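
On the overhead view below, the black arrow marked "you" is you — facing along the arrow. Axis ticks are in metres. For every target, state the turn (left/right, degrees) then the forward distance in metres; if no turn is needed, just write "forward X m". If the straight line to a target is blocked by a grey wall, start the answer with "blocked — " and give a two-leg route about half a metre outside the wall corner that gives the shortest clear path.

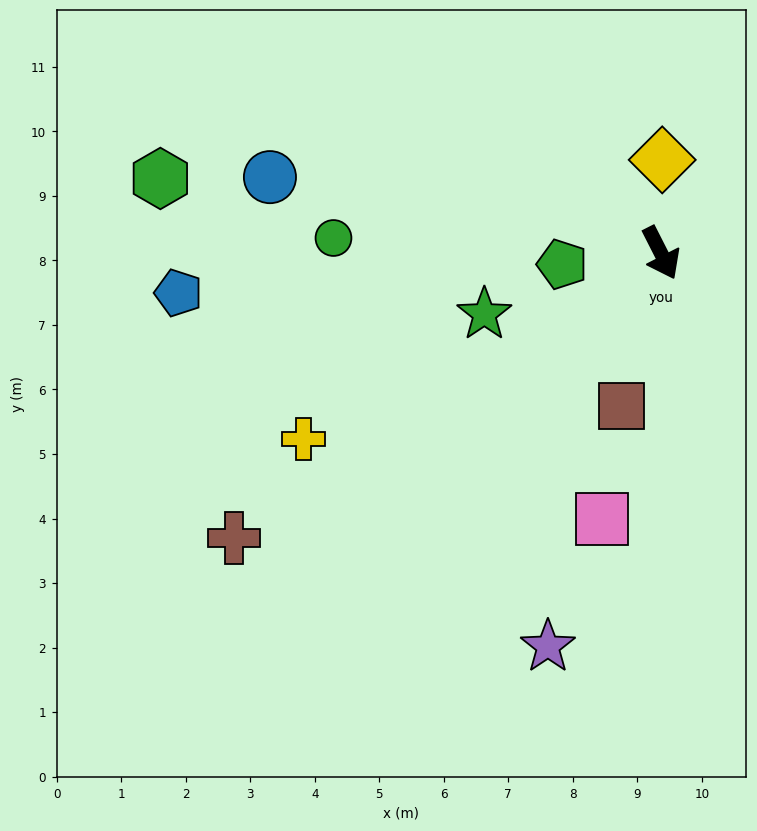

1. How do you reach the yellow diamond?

turn left 152°, forward 1.4 m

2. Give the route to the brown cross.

turn right 83°, forward 8.0 m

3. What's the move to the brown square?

turn right 41°, forward 2.4 m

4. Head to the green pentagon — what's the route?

turn right 110°, forward 1.5 m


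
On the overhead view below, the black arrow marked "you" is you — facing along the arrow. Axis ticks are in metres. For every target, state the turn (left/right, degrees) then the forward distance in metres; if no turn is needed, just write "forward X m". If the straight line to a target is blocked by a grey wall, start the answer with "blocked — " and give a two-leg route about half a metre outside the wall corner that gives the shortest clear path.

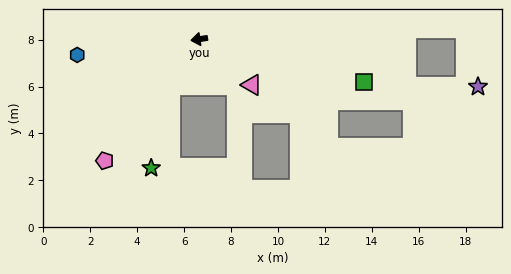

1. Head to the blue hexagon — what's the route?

forward 5.2 m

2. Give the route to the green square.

turn left 157°, forward 7.3 m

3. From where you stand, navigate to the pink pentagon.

turn left 44°, forward 6.6 m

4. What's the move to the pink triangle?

turn left 131°, forward 3.0 m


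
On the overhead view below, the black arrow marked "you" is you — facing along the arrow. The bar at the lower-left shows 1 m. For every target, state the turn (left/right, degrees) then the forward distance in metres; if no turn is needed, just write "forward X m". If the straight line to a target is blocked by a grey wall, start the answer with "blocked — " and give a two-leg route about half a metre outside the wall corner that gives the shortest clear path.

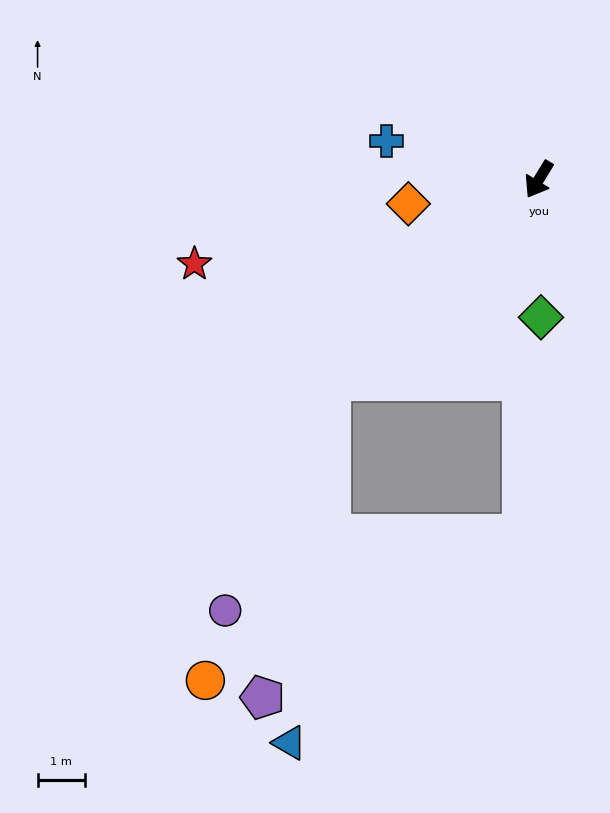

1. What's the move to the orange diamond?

turn right 48°, forward 2.8 m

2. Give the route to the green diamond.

turn left 32°, forward 2.9 m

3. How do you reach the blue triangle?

blocked — turn right 14°, forward 6.1 m, then turn left 39°, forward 7.7 m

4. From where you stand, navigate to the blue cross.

turn right 73°, forward 3.3 m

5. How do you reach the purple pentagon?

blocked — turn right 14°, forward 6.1 m, then turn left 33°, forward 6.8 m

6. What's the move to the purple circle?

blocked — turn right 14°, forward 6.1 m, then turn left 21°, forward 5.3 m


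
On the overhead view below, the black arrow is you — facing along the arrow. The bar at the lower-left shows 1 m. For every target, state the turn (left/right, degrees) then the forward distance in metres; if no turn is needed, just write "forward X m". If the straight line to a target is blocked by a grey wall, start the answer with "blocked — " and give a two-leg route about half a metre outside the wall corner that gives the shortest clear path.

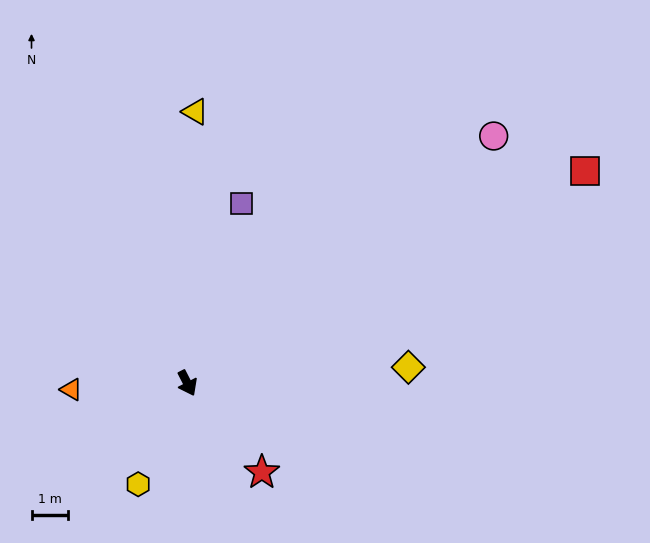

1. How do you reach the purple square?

turn left 136°, forward 5.2 m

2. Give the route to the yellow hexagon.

turn right 53°, forward 3.1 m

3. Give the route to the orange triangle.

turn right 114°, forward 3.2 m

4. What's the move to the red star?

turn left 13°, forward 3.2 m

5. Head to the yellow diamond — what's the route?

turn left 67°, forward 6.1 m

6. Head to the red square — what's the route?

turn left 91°, forward 12.5 m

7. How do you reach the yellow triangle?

turn left 151°, forward 7.5 m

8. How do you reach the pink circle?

turn left 102°, forward 10.9 m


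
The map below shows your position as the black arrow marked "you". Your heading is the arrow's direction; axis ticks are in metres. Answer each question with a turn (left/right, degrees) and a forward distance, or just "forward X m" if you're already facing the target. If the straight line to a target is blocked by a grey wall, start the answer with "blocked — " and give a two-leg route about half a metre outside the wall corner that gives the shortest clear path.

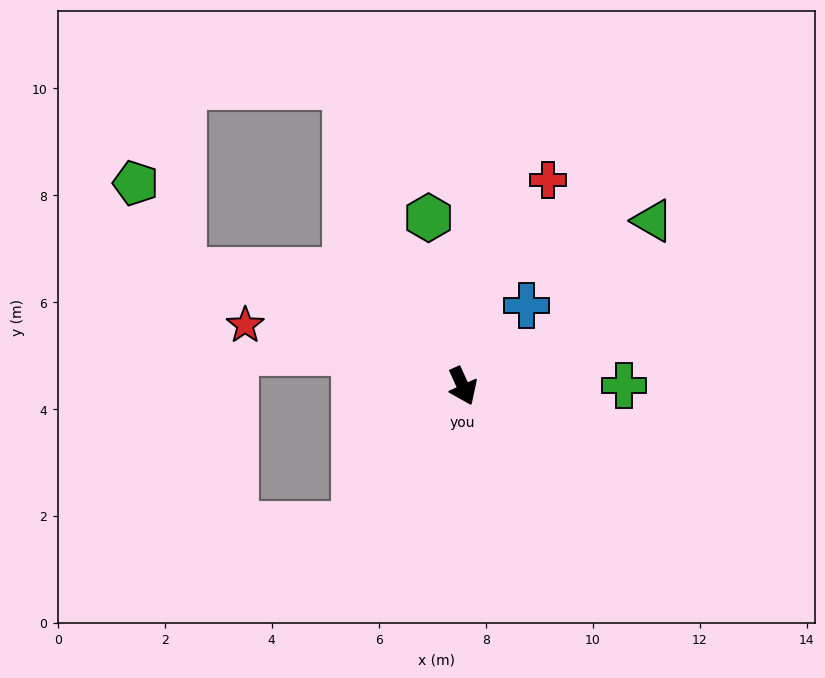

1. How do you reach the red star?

turn right 130°, forward 4.2 m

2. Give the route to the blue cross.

turn left 118°, forward 1.9 m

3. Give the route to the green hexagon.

turn left 167°, forward 3.2 m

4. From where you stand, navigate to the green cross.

turn left 66°, forward 3.0 m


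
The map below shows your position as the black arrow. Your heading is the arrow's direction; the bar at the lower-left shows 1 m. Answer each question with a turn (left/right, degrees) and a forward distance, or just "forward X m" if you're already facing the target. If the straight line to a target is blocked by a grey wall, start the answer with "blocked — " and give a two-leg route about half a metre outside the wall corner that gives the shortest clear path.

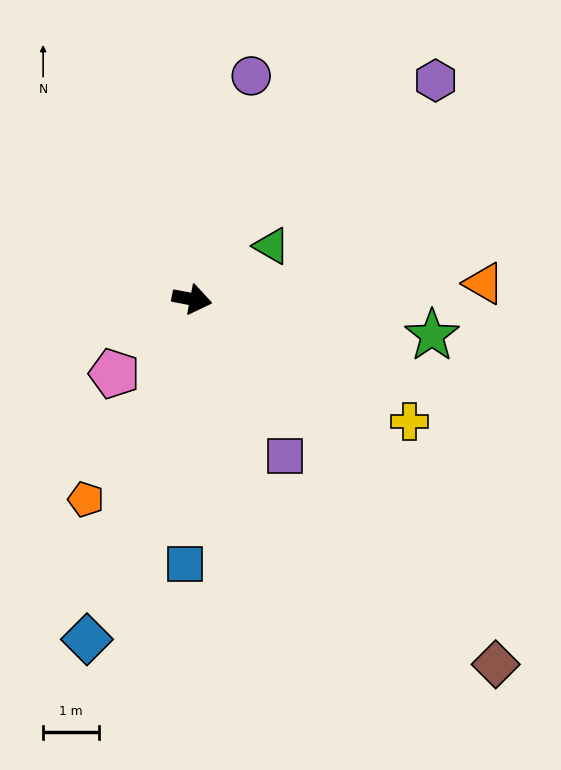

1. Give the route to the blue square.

turn right 81°, forward 4.8 m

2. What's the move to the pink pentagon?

turn right 125°, forward 1.9 m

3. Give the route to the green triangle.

turn left 45°, forward 1.7 m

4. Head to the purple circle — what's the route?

turn left 86°, forward 4.2 m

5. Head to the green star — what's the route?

turn left 2°, forward 4.4 m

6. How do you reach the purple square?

turn right 49°, forward 3.3 m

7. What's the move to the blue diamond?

turn right 96°, forward 6.4 m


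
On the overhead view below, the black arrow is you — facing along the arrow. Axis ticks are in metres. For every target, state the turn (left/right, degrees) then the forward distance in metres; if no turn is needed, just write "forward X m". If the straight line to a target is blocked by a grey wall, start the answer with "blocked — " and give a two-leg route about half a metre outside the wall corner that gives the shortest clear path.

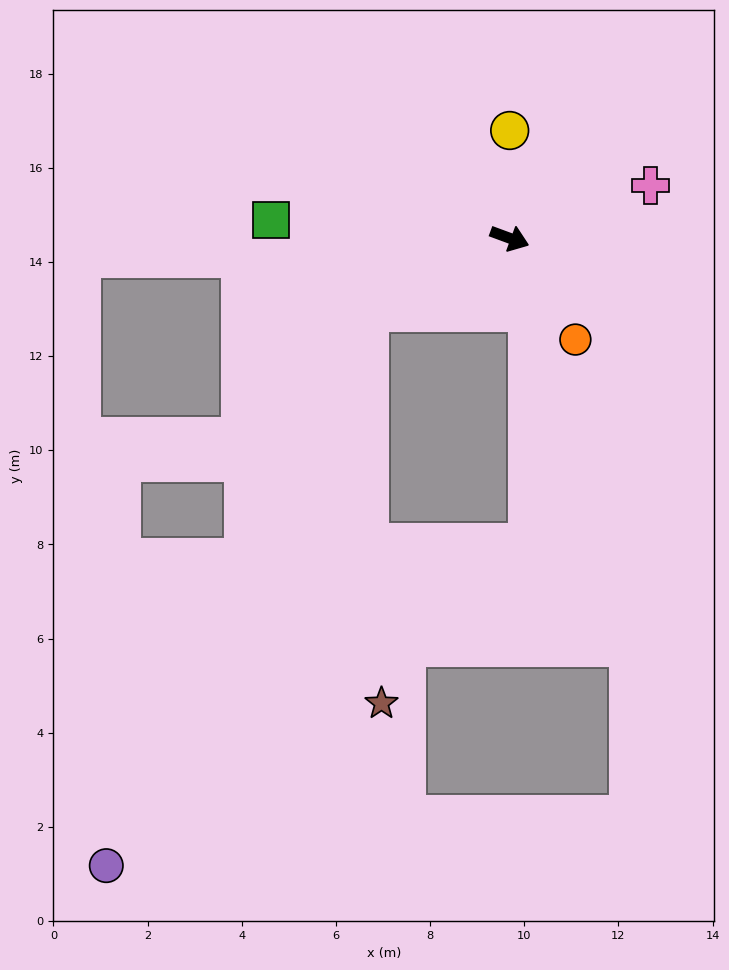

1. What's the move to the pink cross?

turn left 41°, forward 3.2 m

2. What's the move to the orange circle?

turn right 37°, forward 2.6 m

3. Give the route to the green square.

turn right 164°, forward 5.1 m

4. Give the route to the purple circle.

blocked — turn right 132°, forward 3.4 m, then turn left 37°, forward 13.0 m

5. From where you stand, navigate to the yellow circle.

turn left 110°, forward 2.3 m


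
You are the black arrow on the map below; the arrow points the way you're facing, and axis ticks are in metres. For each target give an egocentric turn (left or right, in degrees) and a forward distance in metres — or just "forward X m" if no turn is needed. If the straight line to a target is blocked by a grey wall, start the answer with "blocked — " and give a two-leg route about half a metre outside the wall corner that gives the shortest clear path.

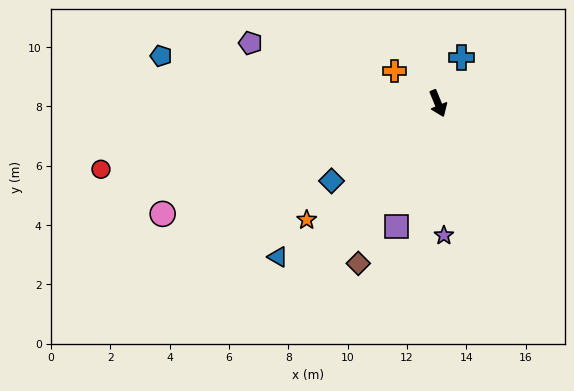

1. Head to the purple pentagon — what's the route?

turn right 130°, forward 6.6 m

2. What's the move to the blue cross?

turn left 131°, forward 1.7 m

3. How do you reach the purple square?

turn right 41°, forward 4.4 m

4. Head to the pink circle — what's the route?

turn right 91°, forward 10.0 m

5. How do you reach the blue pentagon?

turn right 122°, forward 9.5 m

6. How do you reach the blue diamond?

turn right 76°, forward 4.4 m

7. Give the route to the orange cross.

turn right 149°, forward 1.8 m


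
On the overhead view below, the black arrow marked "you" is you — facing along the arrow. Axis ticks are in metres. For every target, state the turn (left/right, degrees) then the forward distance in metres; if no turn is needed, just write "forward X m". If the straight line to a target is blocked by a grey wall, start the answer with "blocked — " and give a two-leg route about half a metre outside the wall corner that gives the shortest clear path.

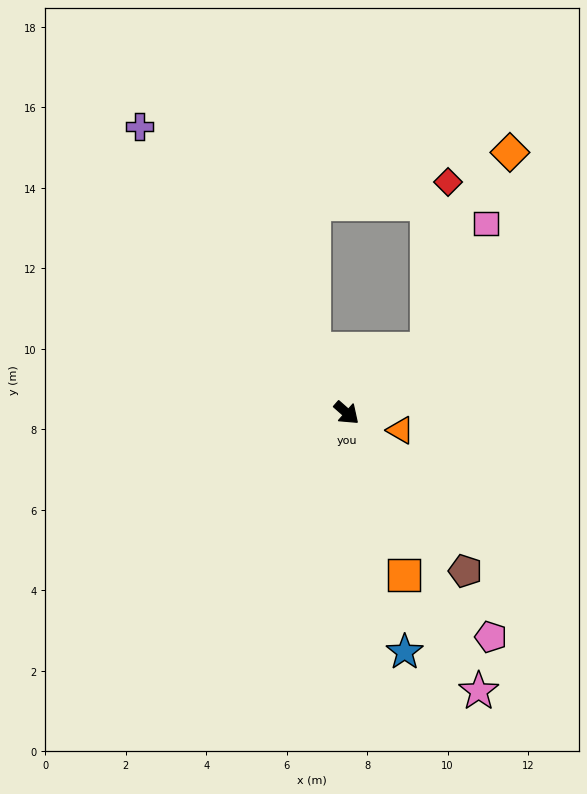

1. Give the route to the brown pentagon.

turn right 12°, forward 4.9 m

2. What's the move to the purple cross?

turn left 167°, forward 8.8 m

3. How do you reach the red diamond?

blocked — turn left 80°, forward 2.6 m, then turn left 44°, forward 4.2 m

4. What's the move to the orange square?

turn right 29°, forward 4.3 m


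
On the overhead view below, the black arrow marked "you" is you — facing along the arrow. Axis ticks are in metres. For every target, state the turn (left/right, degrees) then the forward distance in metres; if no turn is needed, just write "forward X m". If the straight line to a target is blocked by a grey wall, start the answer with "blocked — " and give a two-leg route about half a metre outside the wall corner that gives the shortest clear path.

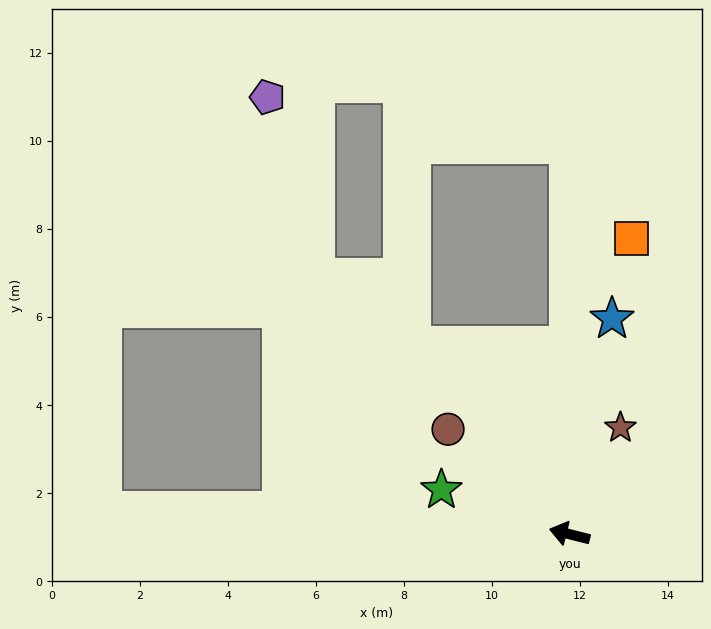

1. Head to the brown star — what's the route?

turn right 101°, forward 2.7 m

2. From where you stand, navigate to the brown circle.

turn right 27°, forward 3.6 m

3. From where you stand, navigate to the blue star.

turn right 87°, forward 5.0 m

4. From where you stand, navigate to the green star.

turn right 5°, forward 3.1 m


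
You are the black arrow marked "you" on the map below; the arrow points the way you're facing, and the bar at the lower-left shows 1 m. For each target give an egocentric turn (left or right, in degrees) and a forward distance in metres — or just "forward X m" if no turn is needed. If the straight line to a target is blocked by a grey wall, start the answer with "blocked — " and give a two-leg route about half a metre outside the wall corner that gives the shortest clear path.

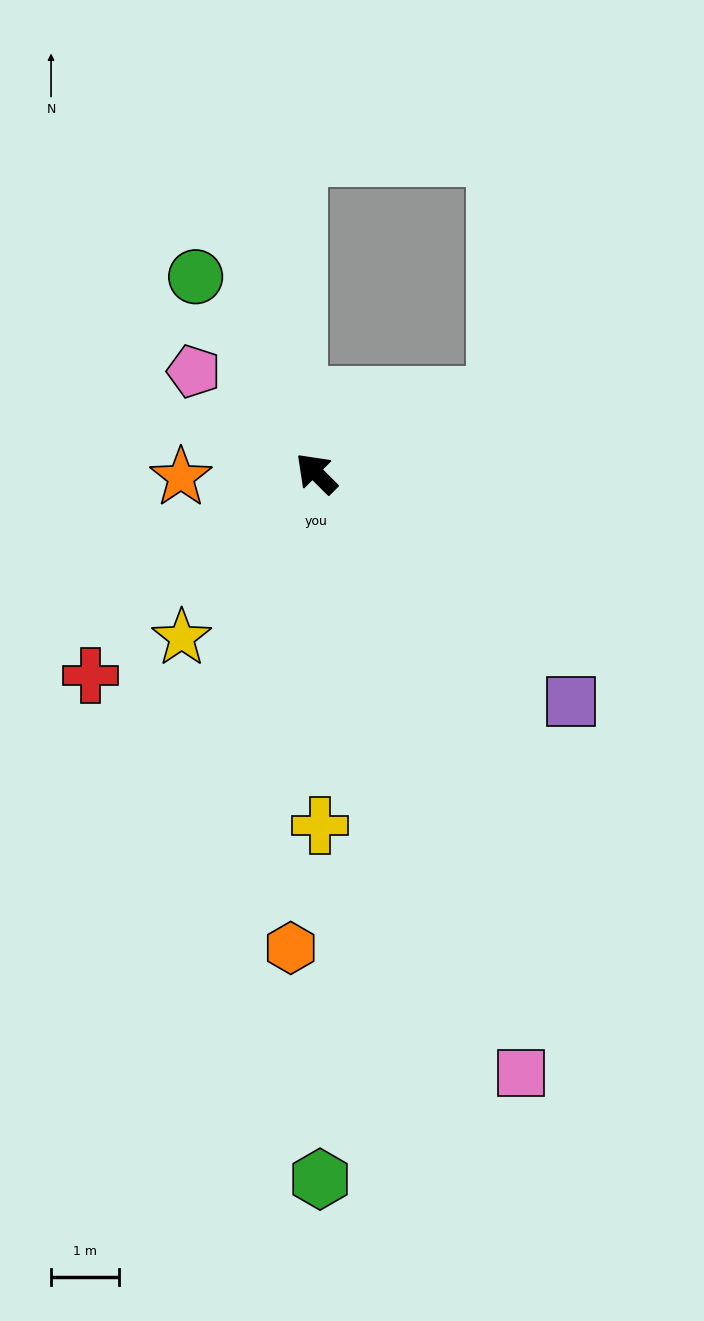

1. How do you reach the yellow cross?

turn left 136°, forward 5.1 m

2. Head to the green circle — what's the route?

turn right 14°, forward 3.4 m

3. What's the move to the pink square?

turn left 154°, forward 9.3 m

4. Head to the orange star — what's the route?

turn left 47°, forward 2.0 m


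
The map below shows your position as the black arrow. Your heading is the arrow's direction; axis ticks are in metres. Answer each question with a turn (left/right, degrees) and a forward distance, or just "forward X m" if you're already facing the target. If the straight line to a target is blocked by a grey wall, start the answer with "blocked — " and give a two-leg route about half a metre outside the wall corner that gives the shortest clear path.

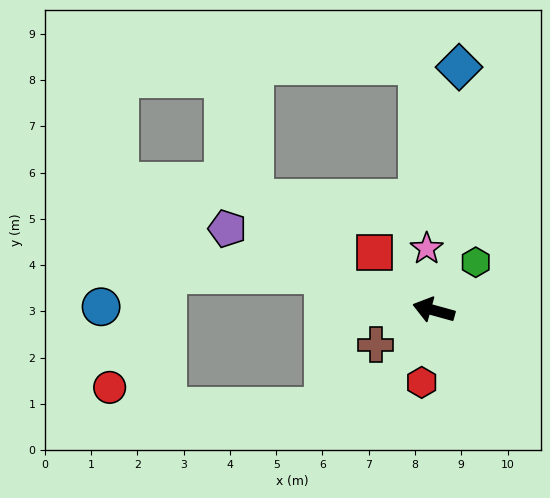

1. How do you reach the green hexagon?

turn right 116°, forward 1.4 m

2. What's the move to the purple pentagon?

turn right 6°, forward 4.8 m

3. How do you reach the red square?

turn right 29°, forward 1.8 m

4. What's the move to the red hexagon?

turn left 96°, forward 1.6 m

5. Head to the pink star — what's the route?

turn right 68°, forward 1.3 m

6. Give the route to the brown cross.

turn left 46°, forward 1.5 m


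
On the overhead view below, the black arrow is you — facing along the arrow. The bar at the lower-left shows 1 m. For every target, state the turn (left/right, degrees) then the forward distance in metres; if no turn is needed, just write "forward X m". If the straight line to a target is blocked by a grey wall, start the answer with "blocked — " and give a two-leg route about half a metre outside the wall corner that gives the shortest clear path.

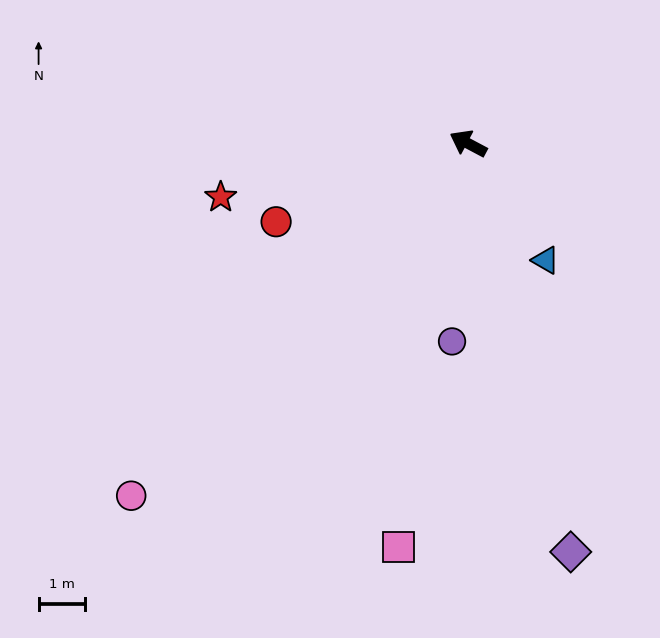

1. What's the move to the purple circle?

turn left 113°, forward 4.3 m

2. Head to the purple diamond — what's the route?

turn left 132°, forward 9.1 m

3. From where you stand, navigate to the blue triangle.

turn left 152°, forward 3.0 m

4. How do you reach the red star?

turn left 40°, forward 5.4 m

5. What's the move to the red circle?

turn left 50°, forward 4.5 m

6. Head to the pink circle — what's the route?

turn left 74°, forward 10.5 m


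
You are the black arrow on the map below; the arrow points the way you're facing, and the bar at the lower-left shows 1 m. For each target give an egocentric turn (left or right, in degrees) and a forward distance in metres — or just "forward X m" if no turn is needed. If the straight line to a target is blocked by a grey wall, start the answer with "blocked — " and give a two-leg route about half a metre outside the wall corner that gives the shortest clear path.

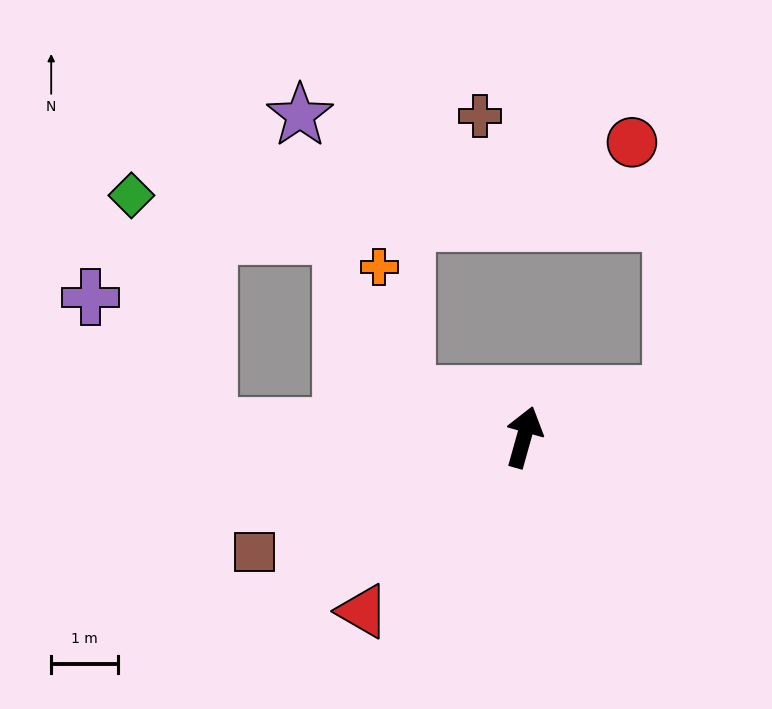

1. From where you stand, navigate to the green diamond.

blocked — turn left 104°, forward 4.7 m, then turn right 70°, forward 3.6 m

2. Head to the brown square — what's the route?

turn left 129°, forward 4.4 m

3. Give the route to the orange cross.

blocked — turn left 85°, forward 1.9 m, then turn right 57°, forward 1.9 m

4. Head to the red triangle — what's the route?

turn left 153°, forward 3.5 m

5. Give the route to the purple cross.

blocked — turn left 104°, forward 4.7 m, then turn right 46°, forward 2.6 m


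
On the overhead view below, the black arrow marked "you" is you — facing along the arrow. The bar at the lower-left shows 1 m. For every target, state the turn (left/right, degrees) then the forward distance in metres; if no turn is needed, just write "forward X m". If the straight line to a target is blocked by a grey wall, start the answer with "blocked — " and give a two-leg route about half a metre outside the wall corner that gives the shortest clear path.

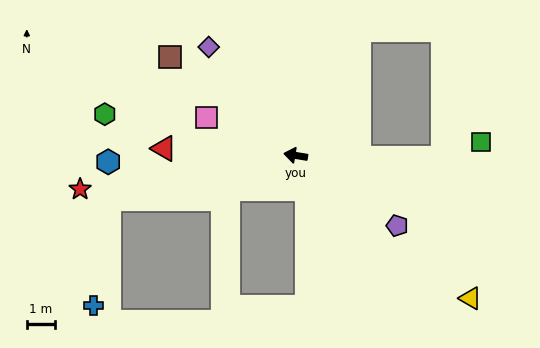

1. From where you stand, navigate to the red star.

turn left 18°, forward 7.6 m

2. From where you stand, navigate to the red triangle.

turn left 6°, forward 4.6 m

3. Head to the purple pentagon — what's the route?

turn left 155°, forward 4.3 m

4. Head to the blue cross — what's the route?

blocked — turn left 22°, forward 6.7 m, then turn left 69°, forward 3.8 m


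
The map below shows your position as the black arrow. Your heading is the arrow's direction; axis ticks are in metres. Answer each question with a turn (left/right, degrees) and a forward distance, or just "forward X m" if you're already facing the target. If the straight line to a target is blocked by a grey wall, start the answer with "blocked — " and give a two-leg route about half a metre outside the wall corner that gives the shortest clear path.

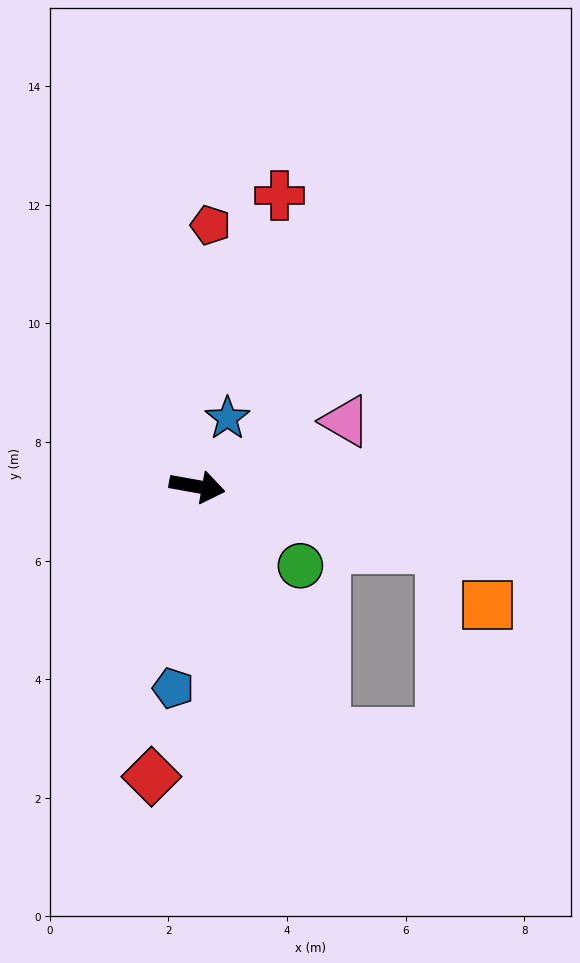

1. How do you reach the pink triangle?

turn left 34°, forward 2.7 m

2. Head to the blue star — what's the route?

turn left 76°, forward 1.3 m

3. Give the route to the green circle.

turn right 27°, forward 2.2 m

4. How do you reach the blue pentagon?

turn right 87°, forward 3.4 m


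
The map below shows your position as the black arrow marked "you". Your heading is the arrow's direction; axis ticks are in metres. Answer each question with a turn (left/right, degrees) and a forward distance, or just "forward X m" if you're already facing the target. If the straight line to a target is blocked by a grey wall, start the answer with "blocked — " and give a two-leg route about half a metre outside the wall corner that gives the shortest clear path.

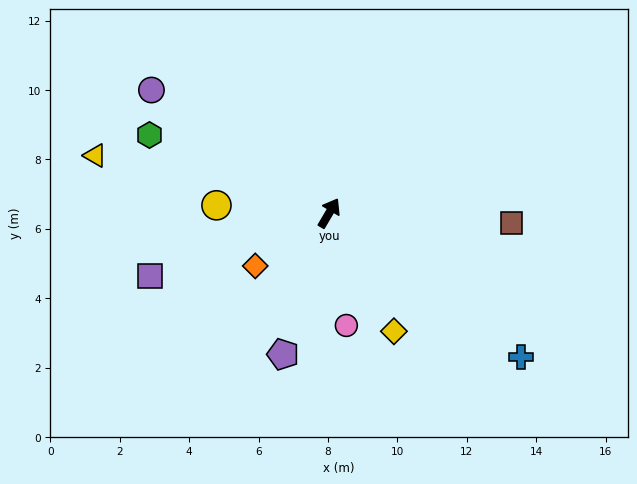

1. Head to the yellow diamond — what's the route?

turn right 121°, forward 3.9 m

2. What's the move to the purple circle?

turn left 86°, forward 6.2 m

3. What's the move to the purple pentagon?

turn right 168°, forward 4.3 m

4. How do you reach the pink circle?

turn right 141°, forward 3.3 m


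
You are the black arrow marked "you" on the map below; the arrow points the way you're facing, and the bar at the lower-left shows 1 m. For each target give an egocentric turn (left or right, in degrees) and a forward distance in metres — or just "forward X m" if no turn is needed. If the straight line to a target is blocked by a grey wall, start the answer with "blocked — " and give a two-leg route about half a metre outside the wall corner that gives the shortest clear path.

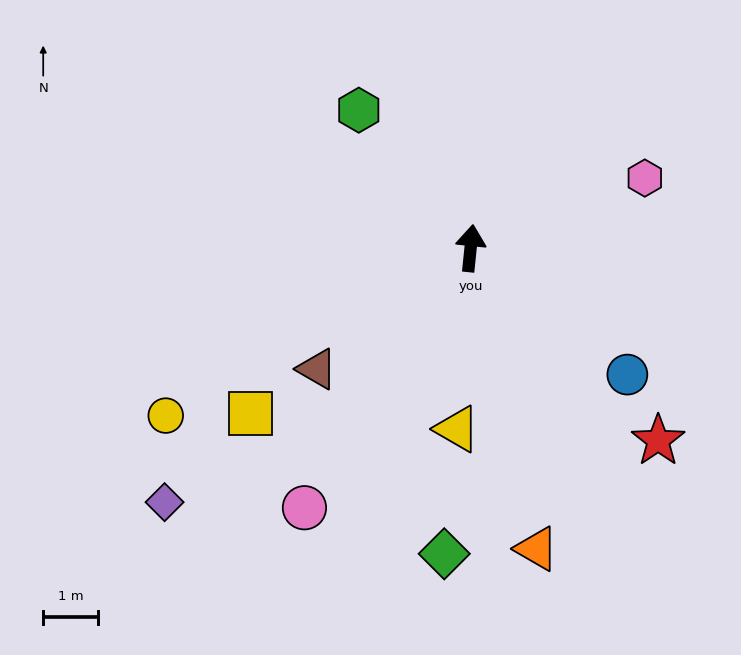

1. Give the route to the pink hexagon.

turn right 62°, forward 3.4 m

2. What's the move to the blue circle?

turn right 123°, forward 3.7 m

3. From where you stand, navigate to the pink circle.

turn left 153°, forward 5.7 m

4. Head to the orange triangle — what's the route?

turn right 162°, forward 5.7 m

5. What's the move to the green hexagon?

turn left 45°, forward 3.3 m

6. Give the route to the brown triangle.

turn left 134°, forward 3.6 m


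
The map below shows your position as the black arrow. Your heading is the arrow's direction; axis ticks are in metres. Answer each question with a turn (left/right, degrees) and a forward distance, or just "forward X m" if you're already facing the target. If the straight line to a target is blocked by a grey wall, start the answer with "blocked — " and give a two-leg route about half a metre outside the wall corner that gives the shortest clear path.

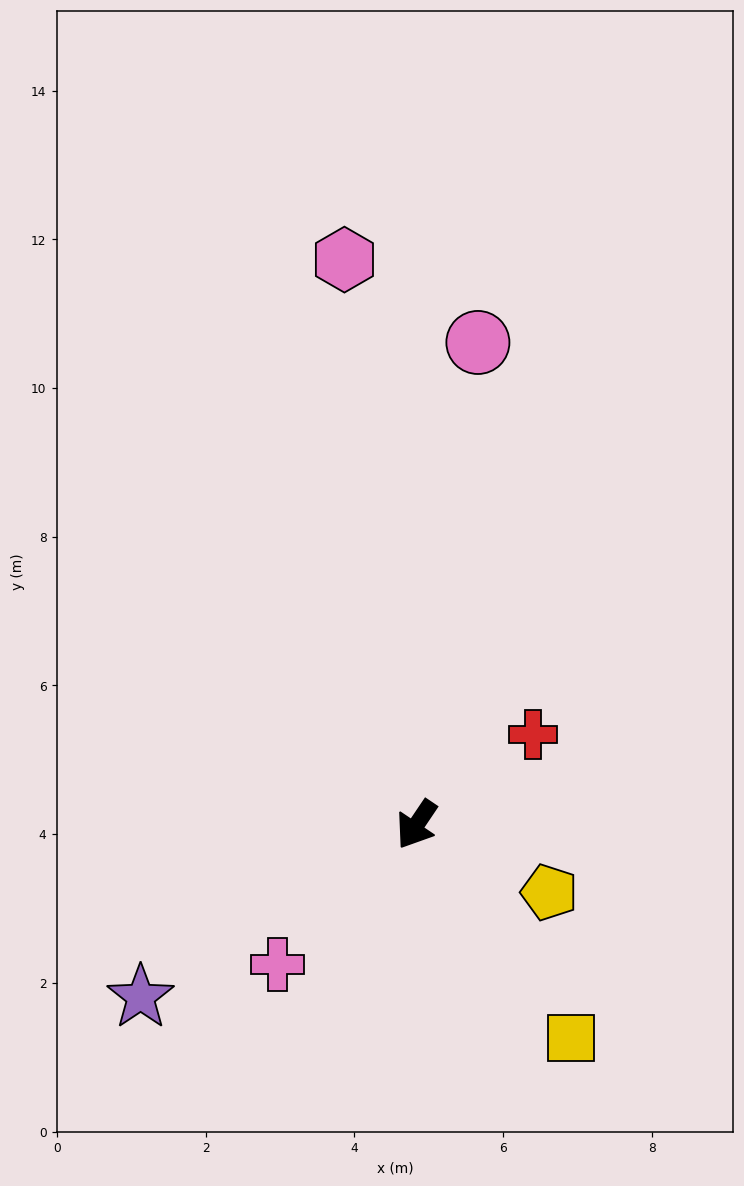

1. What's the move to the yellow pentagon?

turn left 97°, forward 2.0 m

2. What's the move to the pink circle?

turn right 153°, forward 6.5 m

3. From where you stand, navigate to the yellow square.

turn left 70°, forward 3.5 m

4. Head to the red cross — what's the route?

turn left 162°, forward 2.0 m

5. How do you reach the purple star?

turn right 24°, forward 4.4 m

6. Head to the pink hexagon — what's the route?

turn right 139°, forward 7.7 m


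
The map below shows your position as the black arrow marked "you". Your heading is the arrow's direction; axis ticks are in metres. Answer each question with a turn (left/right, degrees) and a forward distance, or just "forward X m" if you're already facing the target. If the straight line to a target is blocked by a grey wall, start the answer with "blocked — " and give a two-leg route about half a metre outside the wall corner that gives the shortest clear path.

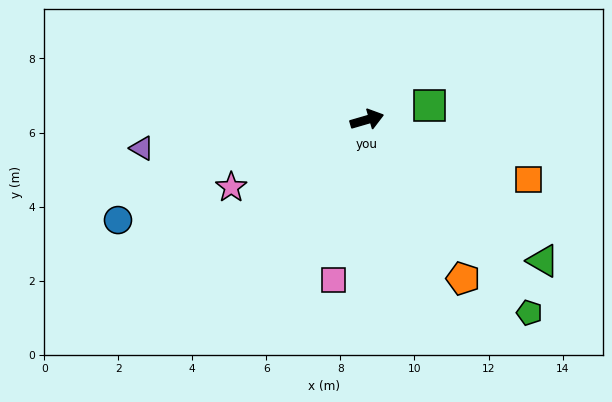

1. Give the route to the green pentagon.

turn right 66°, forward 6.8 m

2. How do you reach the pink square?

turn right 118°, forward 4.4 m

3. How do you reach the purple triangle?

turn left 171°, forward 6.1 m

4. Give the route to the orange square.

turn right 37°, forward 4.6 m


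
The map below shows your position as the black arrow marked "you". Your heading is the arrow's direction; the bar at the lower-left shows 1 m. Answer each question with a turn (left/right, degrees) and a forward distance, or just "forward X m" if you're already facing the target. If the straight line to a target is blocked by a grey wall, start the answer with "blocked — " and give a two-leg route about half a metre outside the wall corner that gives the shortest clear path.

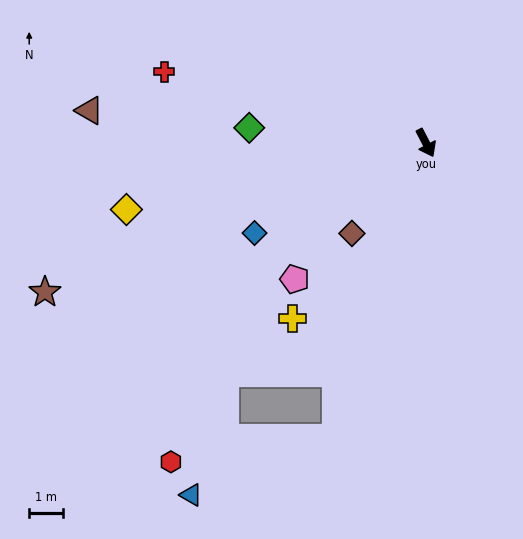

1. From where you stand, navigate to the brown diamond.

turn right 67°, forward 3.5 m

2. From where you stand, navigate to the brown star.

turn right 96°, forward 12.3 m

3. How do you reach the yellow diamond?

turn right 105°, forward 9.2 m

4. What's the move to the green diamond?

turn right 122°, forward 5.3 m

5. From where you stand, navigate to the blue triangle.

blocked — turn right 44°, forward 9.3 m, then turn right 52°, forward 4.7 m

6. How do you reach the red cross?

turn right 133°, forward 8.1 m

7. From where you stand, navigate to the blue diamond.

turn right 90°, forward 5.8 m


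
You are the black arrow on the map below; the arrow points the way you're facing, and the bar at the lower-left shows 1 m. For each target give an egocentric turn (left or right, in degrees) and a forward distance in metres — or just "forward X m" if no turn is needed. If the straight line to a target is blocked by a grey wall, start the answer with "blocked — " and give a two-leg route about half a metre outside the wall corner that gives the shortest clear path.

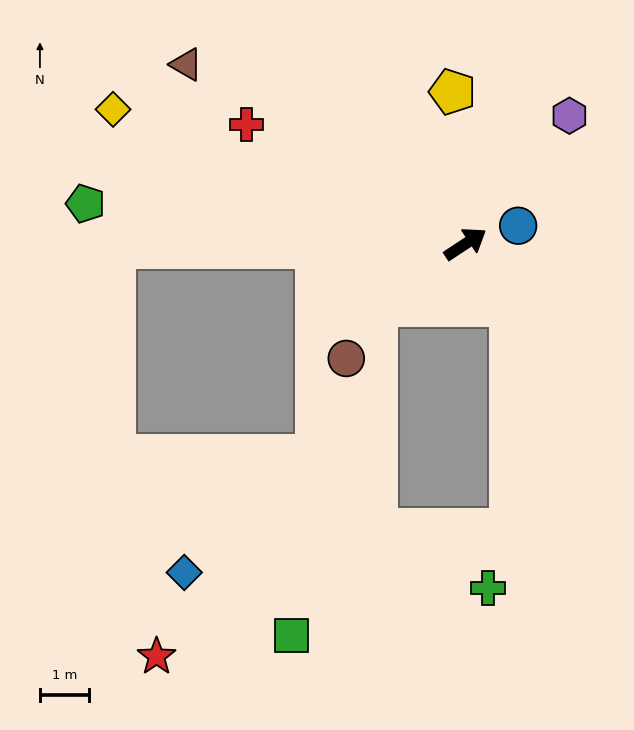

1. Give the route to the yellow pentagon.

turn left 61°, forward 3.1 m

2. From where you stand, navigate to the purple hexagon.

turn left 18°, forward 3.4 m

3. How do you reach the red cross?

turn left 118°, forward 5.1 m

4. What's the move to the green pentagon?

turn left 141°, forward 7.8 m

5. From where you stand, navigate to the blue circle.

turn right 14°, forward 1.1 m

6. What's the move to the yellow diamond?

turn left 126°, forward 7.7 m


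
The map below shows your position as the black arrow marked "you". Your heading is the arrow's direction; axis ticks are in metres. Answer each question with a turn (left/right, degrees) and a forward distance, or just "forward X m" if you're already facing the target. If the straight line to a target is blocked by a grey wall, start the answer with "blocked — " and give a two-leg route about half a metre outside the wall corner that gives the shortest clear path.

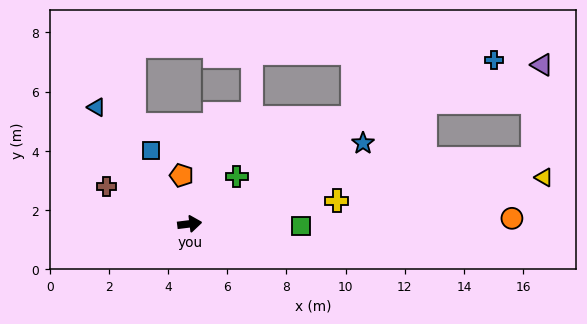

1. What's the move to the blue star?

turn left 18°, forward 6.5 m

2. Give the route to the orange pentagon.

turn left 93°, forward 1.7 m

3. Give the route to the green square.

turn right 8°, forward 3.8 m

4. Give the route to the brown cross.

turn left 149°, forward 3.1 m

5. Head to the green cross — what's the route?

turn left 38°, forward 2.3 m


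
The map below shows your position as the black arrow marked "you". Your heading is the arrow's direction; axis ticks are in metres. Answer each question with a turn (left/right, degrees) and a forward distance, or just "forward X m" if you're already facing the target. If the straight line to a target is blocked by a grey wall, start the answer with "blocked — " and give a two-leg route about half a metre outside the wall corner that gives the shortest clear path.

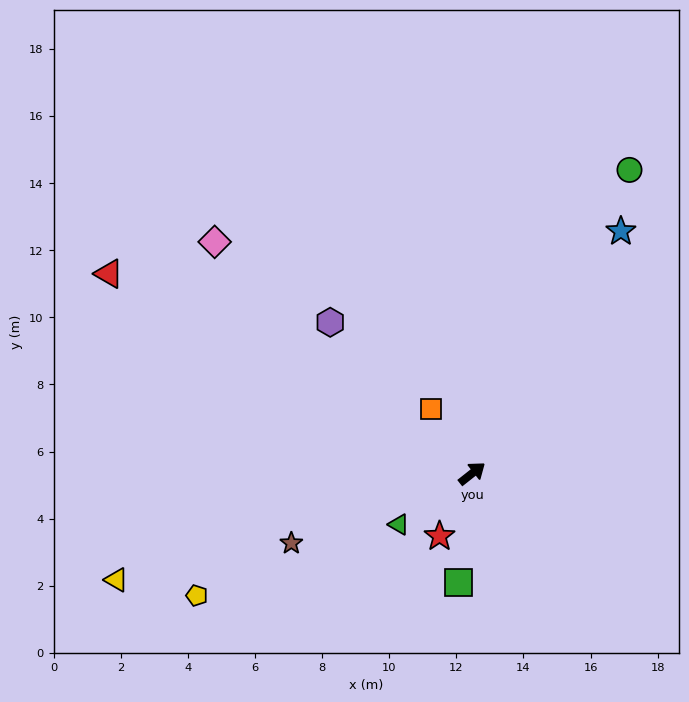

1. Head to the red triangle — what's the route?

turn left 113°, forward 12.4 m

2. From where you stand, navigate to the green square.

turn right 135°, forward 3.3 m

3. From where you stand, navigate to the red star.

turn right 156°, forward 2.1 m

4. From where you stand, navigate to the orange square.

turn left 84°, forward 2.3 m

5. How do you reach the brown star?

turn left 163°, forward 5.8 m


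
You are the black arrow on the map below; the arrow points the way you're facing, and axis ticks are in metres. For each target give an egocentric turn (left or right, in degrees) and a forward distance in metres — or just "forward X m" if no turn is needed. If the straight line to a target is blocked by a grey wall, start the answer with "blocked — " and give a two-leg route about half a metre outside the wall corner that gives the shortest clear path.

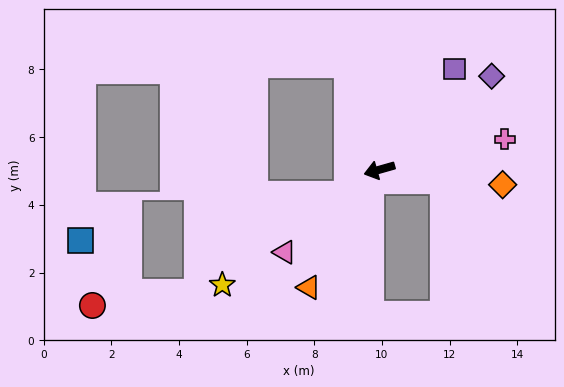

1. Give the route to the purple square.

turn right 142°, forward 3.7 m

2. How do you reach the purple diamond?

turn right 156°, forward 4.3 m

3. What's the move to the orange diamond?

turn left 157°, forward 3.7 m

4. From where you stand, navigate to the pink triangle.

turn left 25°, forward 3.7 m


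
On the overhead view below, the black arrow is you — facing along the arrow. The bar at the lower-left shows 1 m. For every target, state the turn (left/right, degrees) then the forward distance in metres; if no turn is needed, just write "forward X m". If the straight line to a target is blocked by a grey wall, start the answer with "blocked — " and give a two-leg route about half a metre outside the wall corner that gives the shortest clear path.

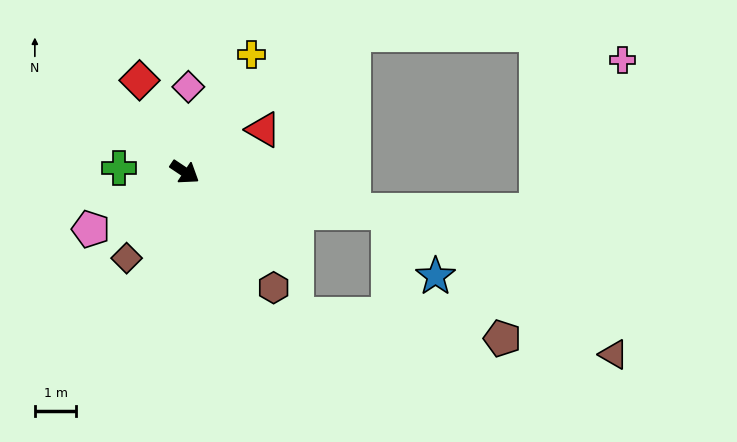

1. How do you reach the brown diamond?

turn right 90°, forward 2.5 m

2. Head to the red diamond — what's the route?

turn left 150°, forward 2.5 m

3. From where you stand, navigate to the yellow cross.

turn left 94°, forward 3.3 m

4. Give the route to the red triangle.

turn left 62°, forward 2.2 m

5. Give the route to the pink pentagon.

turn right 115°, forward 2.7 m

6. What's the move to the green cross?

turn right 150°, forward 1.6 m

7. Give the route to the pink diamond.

turn left 121°, forward 2.1 m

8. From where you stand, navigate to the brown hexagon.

turn right 19°, forward 3.5 m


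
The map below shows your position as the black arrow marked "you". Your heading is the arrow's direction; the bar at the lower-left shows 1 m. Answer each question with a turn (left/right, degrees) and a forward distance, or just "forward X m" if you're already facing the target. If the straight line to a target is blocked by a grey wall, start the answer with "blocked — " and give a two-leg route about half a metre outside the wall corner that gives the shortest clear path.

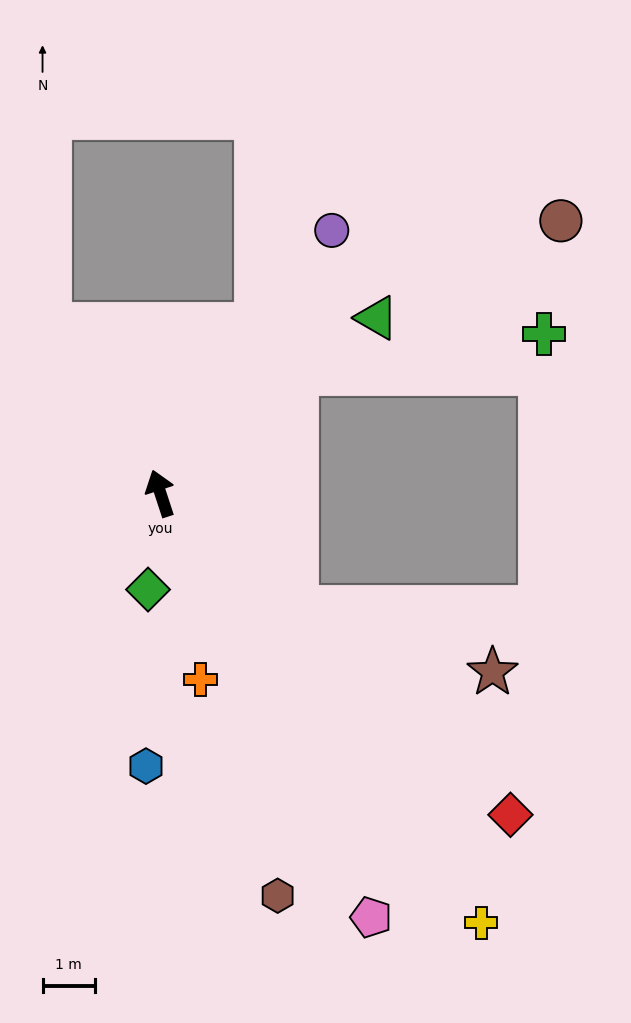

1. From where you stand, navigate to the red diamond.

turn right 151°, forward 9.1 m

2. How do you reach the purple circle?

turn right 51°, forward 6.0 m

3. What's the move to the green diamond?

turn left 155°, forward 1.9 m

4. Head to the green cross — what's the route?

blocked — turn right 67°, forward 3.5 m, then turn right 32°, forward 4.8 m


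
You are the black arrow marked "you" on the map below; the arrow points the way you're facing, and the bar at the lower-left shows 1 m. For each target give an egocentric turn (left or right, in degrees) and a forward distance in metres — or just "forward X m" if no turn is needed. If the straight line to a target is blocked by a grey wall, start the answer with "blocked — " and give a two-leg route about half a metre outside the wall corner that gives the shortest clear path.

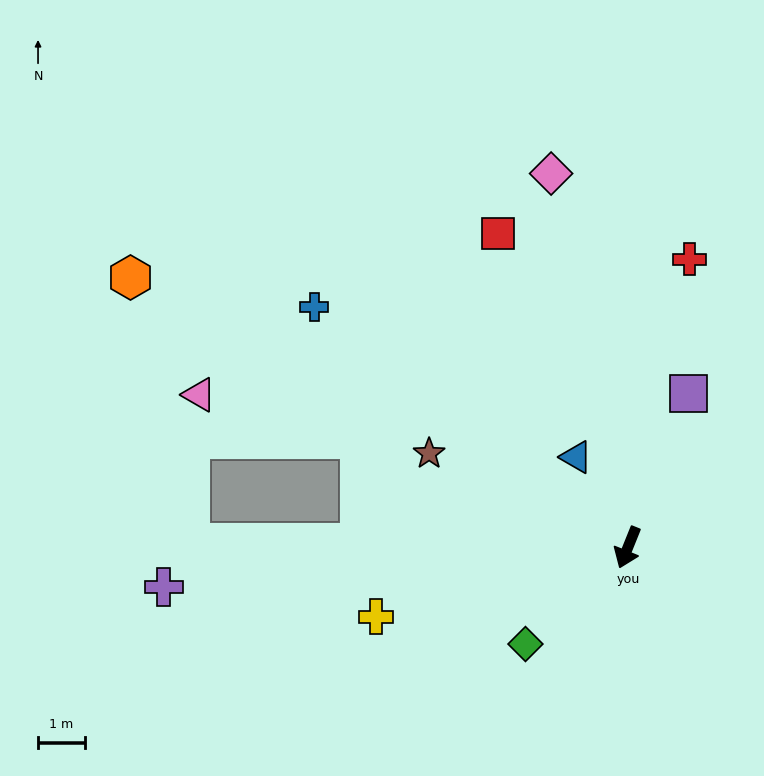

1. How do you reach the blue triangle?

turn right 128°, forward 2.2 m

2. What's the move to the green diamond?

turn right 25°, forward 3.0 m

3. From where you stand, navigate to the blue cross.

turn right 106°, forward 8.5 m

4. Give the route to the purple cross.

turn right 63°, forward 10.0 m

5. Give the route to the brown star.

turn right 93°, forward 4.7 m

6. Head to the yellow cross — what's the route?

turn right 53°, forward 5.6 m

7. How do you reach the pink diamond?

turn right 146°, forward 8.2 m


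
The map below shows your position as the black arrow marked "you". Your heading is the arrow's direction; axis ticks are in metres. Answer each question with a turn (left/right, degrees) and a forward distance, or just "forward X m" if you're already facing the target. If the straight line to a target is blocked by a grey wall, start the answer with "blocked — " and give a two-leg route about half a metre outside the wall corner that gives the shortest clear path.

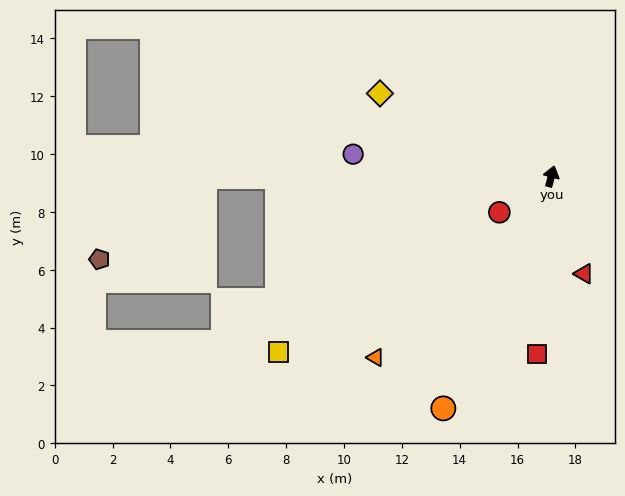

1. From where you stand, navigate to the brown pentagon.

blocked — turn left 105°, forward 12.0 m, then turn left 38°, forward 4.6 m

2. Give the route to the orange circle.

turn left 170°, forward 8.9 m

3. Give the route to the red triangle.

turn right 146°, forward 3.6 m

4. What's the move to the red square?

turn right 169°, forward 6.2 m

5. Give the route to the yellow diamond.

turn left 79°, forward 6.6 m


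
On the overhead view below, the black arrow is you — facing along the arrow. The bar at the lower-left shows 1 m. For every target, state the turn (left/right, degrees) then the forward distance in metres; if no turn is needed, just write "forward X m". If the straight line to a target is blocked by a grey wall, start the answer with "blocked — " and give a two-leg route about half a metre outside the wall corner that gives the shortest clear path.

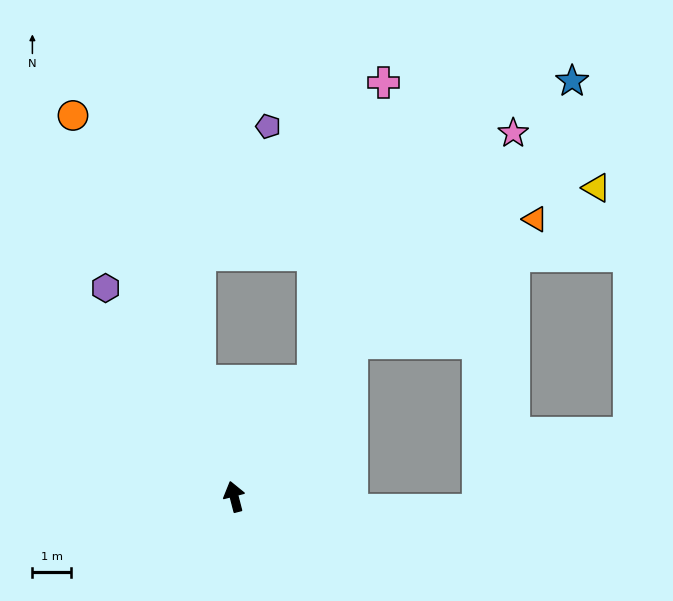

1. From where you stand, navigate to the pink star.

turn right 52°, forward 11.8 m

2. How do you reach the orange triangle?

blocked — turn right 52°, forward 5.0 m, then turn right 19°, forward 5.7 m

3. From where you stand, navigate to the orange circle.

turn left 8°, forward 10.7 m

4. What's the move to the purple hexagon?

turn left 17°, forward 6.3 m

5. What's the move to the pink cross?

blocked — turn right 49°, forward 3.6 m, then turn left 21°, forward 7.9 m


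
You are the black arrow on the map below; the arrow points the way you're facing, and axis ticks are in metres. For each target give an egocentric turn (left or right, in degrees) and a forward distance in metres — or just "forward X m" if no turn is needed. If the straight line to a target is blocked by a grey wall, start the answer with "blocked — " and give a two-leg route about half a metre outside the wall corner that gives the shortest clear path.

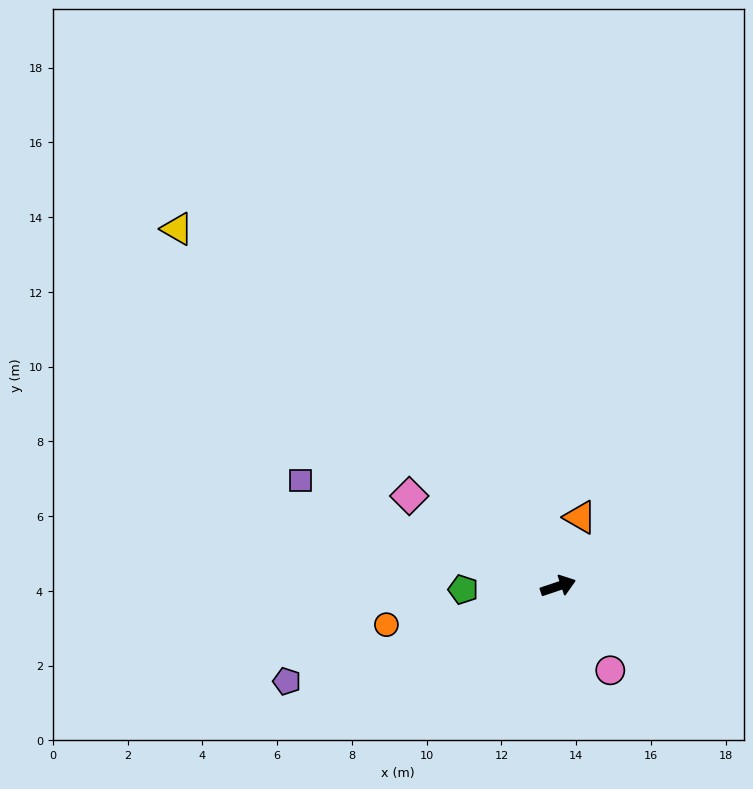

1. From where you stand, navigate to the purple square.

turn left 139°, forward 7.5 m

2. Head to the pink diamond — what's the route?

turn left 130°, forward 4.7 m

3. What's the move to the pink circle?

turn right 77°, forward 2.6 m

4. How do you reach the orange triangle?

turn left 54°, forward 1.9 m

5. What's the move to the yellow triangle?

turn left 118°, forward 14.0 m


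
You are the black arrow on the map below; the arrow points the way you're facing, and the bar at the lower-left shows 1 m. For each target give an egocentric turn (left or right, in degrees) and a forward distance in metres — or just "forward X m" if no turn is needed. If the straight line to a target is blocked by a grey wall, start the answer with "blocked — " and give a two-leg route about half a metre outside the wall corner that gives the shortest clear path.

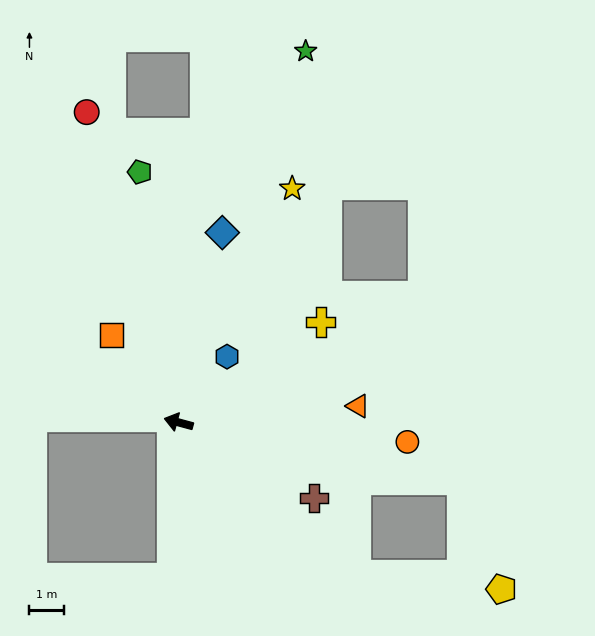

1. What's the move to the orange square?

turn right 37°, forward 3.2 m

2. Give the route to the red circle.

turn right 58°, forward 9.4 m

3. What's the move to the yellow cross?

turn right 130°, forward 5.1 m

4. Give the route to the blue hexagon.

turn right 111°, forward 2.4 m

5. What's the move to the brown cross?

turn left 166°, forward 4.5 m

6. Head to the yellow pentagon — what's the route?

blocked — turn left 155°, forward 6.8 m, then turn left 34°, forward 4.2 m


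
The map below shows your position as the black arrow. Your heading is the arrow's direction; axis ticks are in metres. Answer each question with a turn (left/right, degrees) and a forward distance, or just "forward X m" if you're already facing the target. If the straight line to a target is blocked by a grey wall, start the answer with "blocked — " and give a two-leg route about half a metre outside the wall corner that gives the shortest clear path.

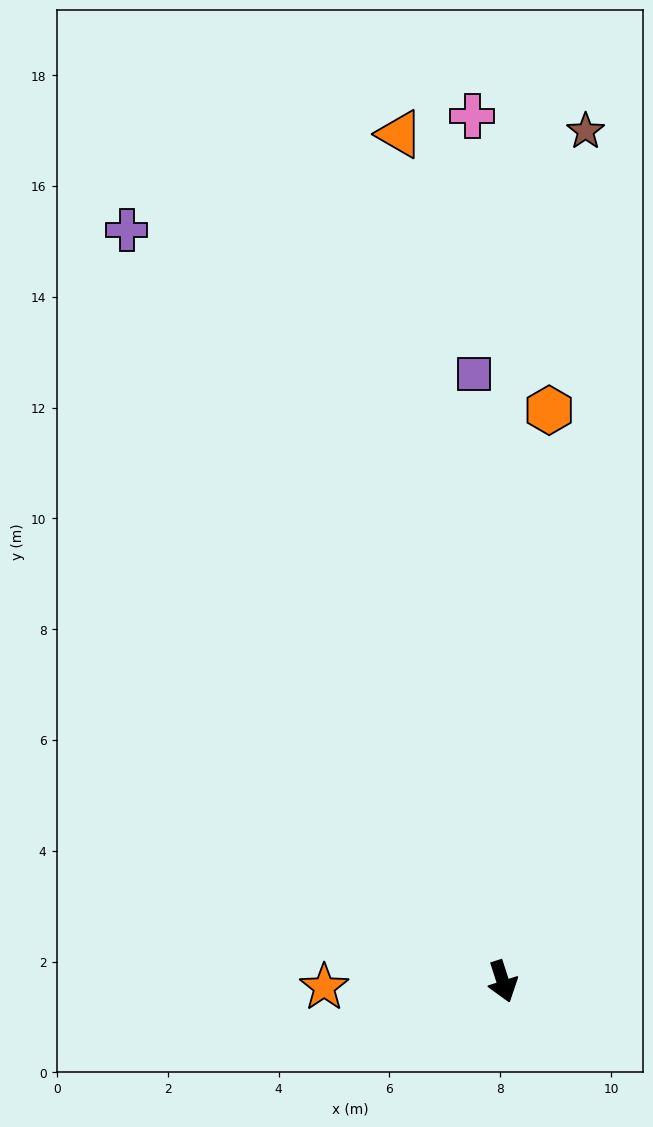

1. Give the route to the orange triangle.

turn left 169°, forward 15.4 m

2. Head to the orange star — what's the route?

turn right 106°, forward 3.2 m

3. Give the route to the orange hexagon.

turn left 158°, forward 10.3 m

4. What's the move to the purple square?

turn left 165°, forward 11.0 m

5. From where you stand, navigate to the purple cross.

turn right 171°, forward 15.2 m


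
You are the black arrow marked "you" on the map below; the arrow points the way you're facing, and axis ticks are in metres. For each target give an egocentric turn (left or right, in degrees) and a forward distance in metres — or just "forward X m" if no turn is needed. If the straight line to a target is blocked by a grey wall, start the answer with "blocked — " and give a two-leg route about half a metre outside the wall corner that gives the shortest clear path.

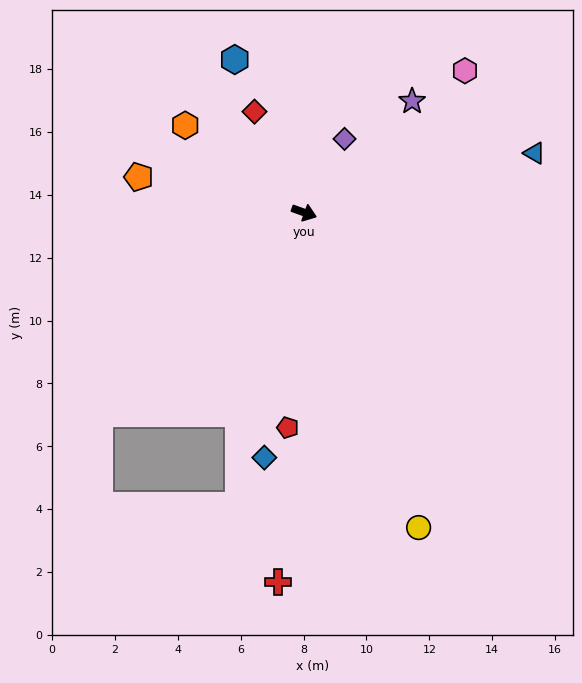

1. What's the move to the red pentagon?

turn right 75°, forward 6.9 m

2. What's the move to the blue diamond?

turn right 79°, forward 7.9 m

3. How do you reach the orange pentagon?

turn right 172°, forward 5.4 m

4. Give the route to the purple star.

turn left 66°, forward 4.9 m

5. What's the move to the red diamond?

turn left 136°, forward 3.6 m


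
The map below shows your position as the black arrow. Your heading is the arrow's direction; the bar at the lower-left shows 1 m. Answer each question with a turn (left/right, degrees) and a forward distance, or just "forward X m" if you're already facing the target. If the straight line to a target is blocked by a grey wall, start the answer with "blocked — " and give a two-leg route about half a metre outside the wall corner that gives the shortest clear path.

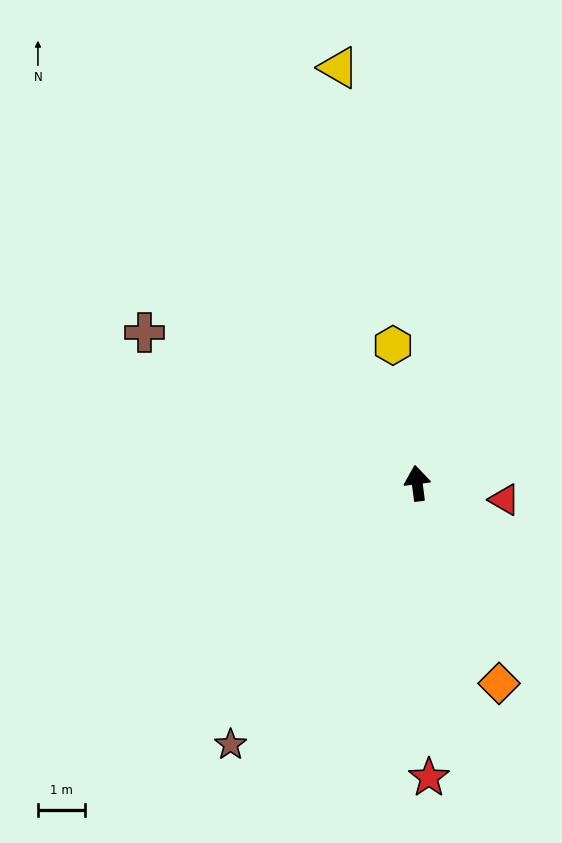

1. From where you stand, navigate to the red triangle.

turn right 108°, forward 1.9 m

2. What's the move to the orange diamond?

turn right 165°, forward 4.6 m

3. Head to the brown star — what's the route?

turn left 137°, forward 6.8 m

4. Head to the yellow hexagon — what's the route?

turn left 3°, forward 2.9 m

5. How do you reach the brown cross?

turn left 54°, forward 6.6 m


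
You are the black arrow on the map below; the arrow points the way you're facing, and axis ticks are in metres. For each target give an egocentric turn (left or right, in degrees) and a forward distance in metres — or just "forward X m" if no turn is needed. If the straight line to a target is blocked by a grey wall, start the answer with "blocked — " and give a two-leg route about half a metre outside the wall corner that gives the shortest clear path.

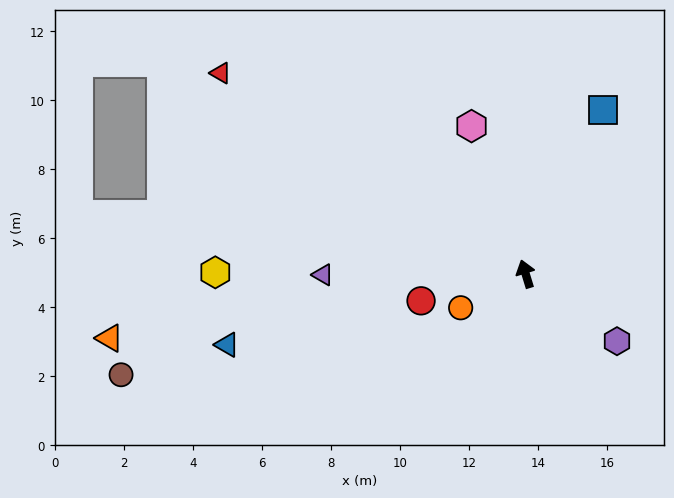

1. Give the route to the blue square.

turn right 42°, forward 5.3 m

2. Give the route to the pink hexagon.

turn left 3°, forward 4.6 m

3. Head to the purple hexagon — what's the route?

turn right 143°, forward 3.3 m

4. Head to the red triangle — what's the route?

turn left 40°, forward 10.6 m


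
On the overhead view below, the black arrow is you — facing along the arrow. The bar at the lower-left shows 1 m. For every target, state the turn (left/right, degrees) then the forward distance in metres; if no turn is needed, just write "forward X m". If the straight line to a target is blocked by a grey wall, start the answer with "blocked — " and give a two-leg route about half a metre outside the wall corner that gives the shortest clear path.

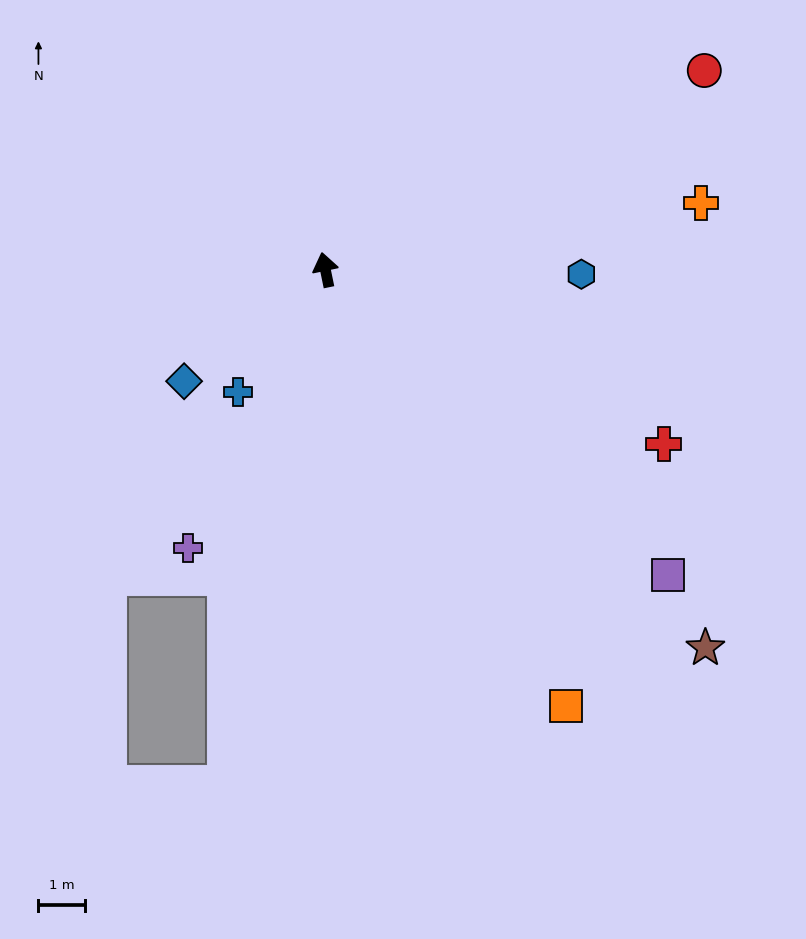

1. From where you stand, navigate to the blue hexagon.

turn right 103°, forward 5.5 m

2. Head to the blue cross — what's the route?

turn left 133°, forward 3.2 m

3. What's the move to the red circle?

turn right 74°, forward 9.2 m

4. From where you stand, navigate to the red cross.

turn right 129°, forward 8.2 m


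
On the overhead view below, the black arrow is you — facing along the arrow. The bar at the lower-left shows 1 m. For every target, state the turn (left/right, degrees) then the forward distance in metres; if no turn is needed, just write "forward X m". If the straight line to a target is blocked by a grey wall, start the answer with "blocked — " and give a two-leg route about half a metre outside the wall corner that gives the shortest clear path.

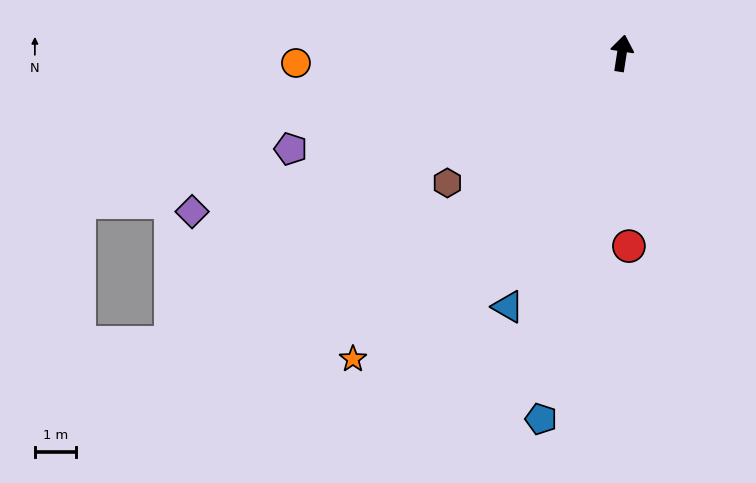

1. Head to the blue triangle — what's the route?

turn left 165°, forward 6.8 m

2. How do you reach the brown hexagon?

turn left 135°, forward 5.3 m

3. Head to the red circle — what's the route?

turn right 169°, forward 4.7 m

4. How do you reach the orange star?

turn left 147°, forward 10.0 m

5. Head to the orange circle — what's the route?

turn left 100°, forward 8.0 m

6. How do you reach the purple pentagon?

turn left 115°, forward 8.4 m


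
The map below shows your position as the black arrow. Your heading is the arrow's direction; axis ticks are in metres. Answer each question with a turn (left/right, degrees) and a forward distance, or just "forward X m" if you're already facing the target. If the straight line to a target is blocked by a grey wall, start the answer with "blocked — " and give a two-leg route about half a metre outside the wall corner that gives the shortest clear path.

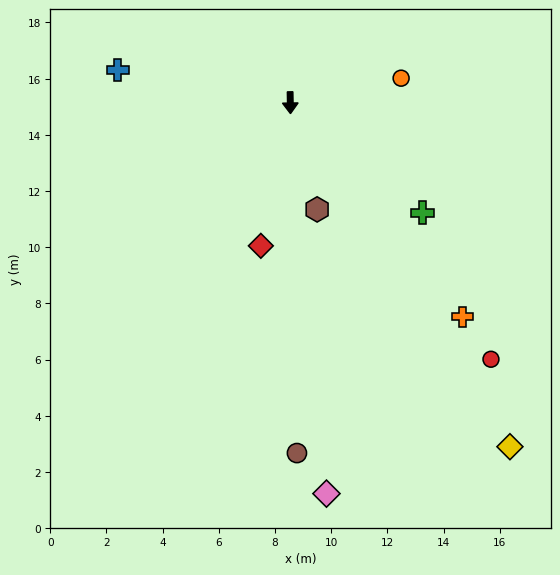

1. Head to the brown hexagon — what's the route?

turn left 13°, forward 3.9 m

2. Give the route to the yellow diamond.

turn left 32°, forward 14.5 m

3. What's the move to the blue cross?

turn right 102°, forward 6.3 m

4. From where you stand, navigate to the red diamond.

turn right 13°, forward 5.2 m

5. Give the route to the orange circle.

turn left 102°, forward 4.0 m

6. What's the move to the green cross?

turn left 49°, forward 6.1 m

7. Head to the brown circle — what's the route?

forward 12.5 m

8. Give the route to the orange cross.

turn left 38°, forward 9.8 m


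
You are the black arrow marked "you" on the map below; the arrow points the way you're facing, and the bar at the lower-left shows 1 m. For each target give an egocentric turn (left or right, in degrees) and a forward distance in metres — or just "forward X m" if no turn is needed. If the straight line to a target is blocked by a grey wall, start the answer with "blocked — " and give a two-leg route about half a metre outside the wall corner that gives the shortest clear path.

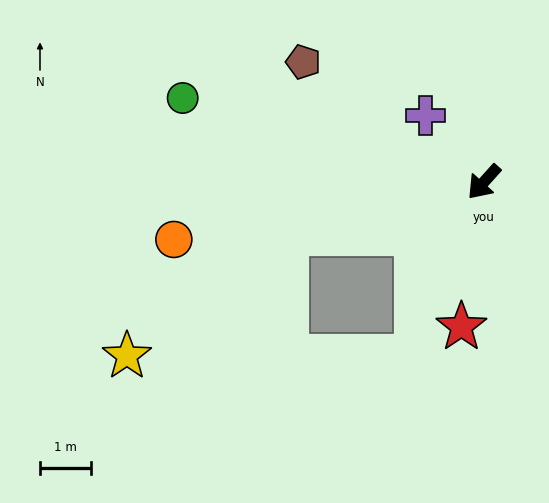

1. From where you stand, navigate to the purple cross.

turn right 97°, forward 1.7 m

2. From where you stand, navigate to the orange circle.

turn right 38°, forward 6.2 m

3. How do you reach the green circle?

turn right 64°, forward 6.2 m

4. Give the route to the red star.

turn left 33°, forward 2.9 m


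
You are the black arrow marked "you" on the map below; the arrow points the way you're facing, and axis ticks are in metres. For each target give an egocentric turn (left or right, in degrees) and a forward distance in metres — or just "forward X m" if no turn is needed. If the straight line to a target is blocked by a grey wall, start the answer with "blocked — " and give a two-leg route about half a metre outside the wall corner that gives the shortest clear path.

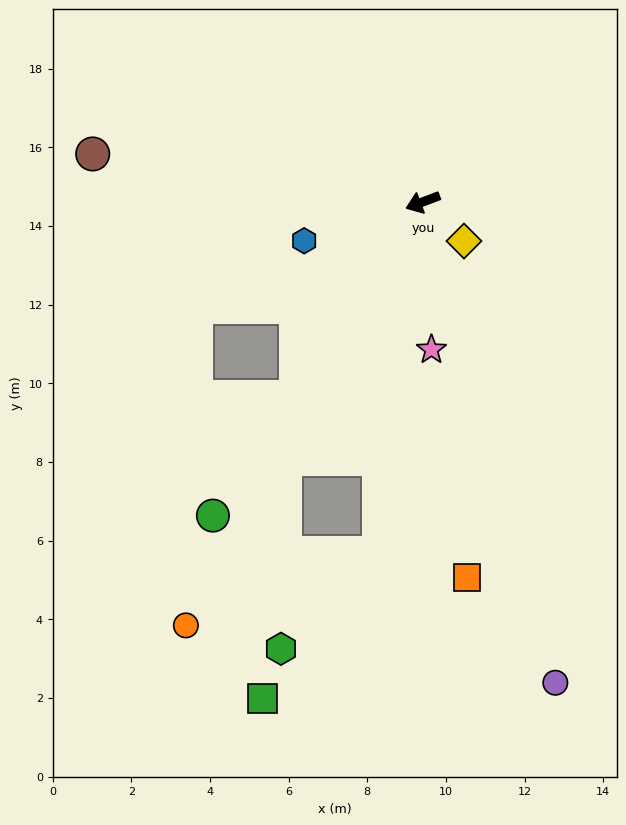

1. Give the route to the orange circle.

turn left 40°, forward 12.3 m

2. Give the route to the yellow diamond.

turn left 116°, forward 1.4 m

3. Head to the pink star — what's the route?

turn left 73°, forward 3.8 m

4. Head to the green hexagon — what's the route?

blocked — turn left 41°, forward 7.4 m, then turn left 27°, forward 4.8 m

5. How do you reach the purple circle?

turn left 85°, forward 12.7 m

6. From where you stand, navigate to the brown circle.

turn right 29°, forward 8.5 m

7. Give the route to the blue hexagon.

turn right 3°, forward 3.2 m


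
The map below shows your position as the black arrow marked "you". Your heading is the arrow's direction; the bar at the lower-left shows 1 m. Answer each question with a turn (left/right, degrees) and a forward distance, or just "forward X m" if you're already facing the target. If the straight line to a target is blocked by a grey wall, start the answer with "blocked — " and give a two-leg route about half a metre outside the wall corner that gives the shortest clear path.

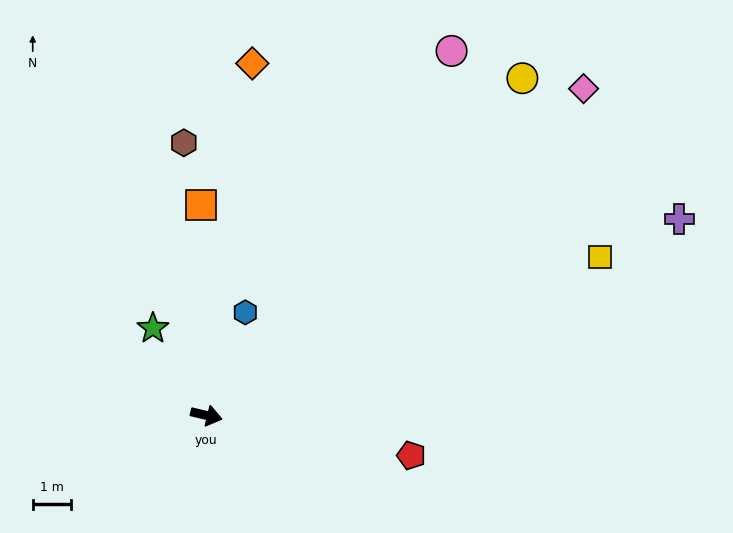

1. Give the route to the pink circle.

turn left 70°, forward 11.5 m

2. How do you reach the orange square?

turn left 105°, forward 5.5 m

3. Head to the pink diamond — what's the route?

turn left 54°, forward 13.1 m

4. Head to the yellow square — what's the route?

turn left 35°, forward 11.1 m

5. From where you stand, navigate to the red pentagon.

turn left 2°, forward 5.5 m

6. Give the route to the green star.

turn left 135°, forward 2.7 m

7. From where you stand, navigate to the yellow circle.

turn left 60°, forward 12.1 m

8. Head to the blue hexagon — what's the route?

turn left 83°, forward 2.9 m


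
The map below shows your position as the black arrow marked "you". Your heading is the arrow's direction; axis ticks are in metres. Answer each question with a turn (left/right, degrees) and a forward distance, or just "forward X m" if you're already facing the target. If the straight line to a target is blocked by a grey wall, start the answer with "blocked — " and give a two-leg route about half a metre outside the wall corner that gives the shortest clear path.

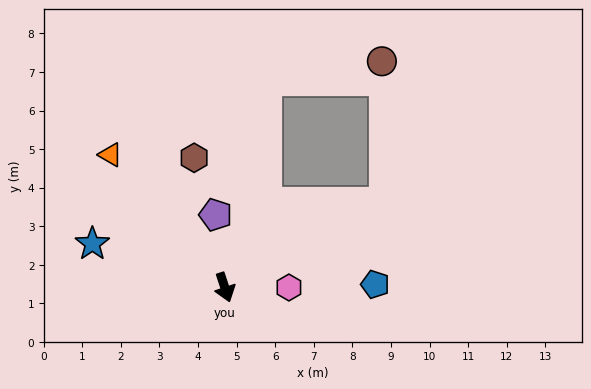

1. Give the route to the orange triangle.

turn right 157°, forward 4.5 m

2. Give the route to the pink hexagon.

turn left 72°, forward 1.7 m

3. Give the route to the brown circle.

blocked — turn left 151°, forward 5.5 m, then turn right 70°, forward 3.0 m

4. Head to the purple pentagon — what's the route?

turn left 169°, forward 1.9 m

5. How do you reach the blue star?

turn right 126°, forward 3.6 m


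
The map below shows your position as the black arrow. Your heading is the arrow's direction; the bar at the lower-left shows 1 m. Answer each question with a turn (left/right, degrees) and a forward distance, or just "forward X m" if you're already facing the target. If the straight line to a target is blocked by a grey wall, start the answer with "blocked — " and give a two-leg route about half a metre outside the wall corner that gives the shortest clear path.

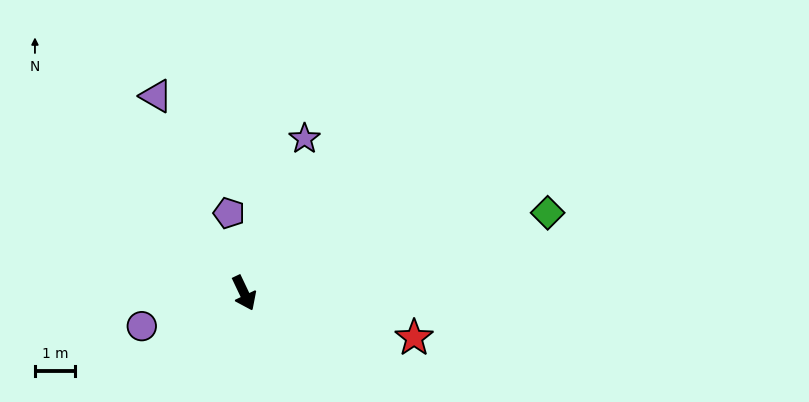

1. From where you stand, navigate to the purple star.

turn left 133°, forward 4.2 m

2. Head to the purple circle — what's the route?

turn right 97°, forward 2.7 m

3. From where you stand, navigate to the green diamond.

turn left 79°, forward 7.9 m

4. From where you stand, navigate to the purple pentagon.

turn left 165°, forward 2.0 m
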